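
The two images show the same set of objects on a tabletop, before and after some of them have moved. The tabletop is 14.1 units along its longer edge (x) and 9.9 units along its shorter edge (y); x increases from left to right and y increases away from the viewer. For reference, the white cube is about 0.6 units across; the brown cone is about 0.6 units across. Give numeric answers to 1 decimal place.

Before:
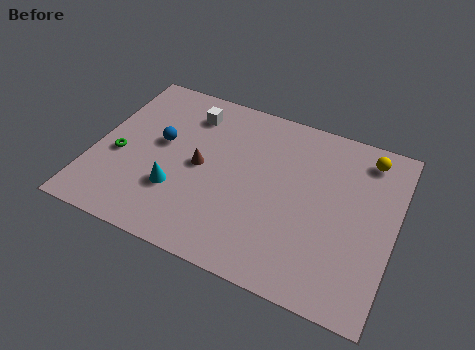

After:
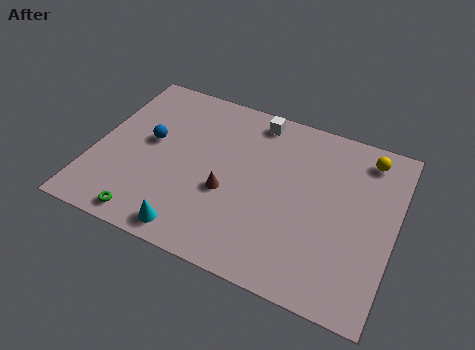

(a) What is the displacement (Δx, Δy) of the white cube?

(3.1, 0.8)

The white cube was at about (4.1, 7.9) and moved to about (7.2, 8.7).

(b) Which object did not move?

the yellow sphere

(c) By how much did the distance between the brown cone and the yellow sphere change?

-0.7

Before: roughly 8.3 units apart; after: 7.6. That's 0.7 units closer together.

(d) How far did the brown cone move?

1.7

The brown cone moved from about (5.0, 4.9) to (6.4, 3.9), a distance of √(1.4² + 1.0²) ≈ 1.7.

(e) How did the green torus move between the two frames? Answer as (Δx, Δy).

(1.8, -3.1)

The green torus started near (1.2, 4.1) and ended near (3.0, 1.0).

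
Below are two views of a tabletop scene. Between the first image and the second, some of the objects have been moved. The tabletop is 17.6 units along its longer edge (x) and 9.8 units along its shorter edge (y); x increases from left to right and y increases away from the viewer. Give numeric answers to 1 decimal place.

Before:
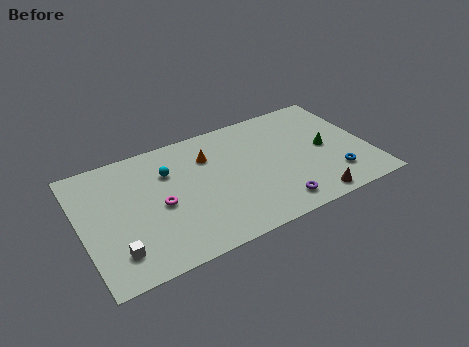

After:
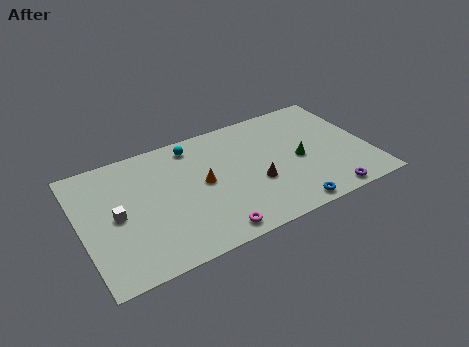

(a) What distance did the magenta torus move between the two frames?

4.3

The magenta torus moved from about (4.7, 4.5) to (7.4, 1.1), a distance of √(2.7² + 3.4²) ≈ 4.3.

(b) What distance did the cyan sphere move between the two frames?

2.3

From (5.5, 6.9) to (7.2, 8.4), the cyan sphere covered √(1.7² + 1.5²) ≈ 2.3 units.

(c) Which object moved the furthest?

the magenta torus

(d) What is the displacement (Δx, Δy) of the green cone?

(-1.7, -0.3)

From the two frames, the green cone sits at roughly (15.0, 4.8) before and (13.3, 4.5) after.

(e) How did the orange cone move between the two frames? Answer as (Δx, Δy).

(-0.6, -2.0)

From the two frames, the orange cone sits at roughly (8.0, 7.1) before and (7.4, 5.1) after.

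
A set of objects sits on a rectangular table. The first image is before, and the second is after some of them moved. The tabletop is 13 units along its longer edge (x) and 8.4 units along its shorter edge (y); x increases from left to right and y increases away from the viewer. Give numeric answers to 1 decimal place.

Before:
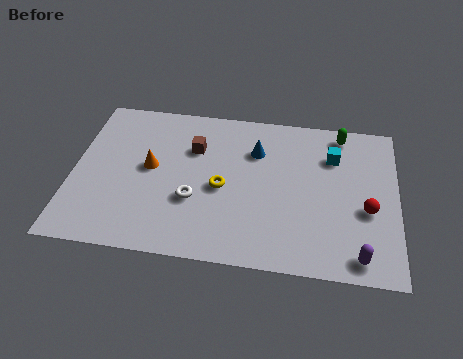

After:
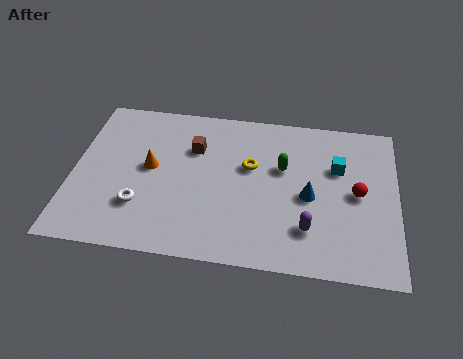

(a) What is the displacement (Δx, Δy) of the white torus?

(-2.1, -0.6)

From the two frames, the white torus sits at roughly (4.9, 3.0) before and (2.8, 2.4) after.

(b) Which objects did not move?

the orange cone and the brown cube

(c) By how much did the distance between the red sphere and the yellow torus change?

-1.4

The distance was about 5.8 in the first image and 4.4 in the second, so they moved 1.4 units closer together.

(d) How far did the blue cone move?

3.1

The blue cone moved from about (7.3, 6.0) to (9.5, 3.8), a distance of √(2.2² + 2.2²) ≈ 3.1.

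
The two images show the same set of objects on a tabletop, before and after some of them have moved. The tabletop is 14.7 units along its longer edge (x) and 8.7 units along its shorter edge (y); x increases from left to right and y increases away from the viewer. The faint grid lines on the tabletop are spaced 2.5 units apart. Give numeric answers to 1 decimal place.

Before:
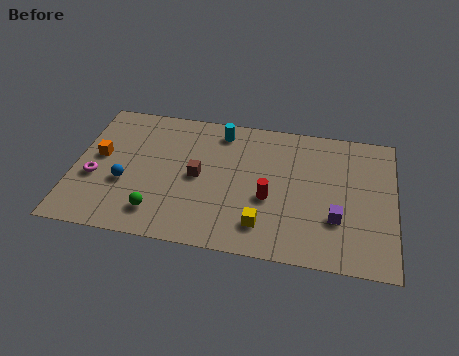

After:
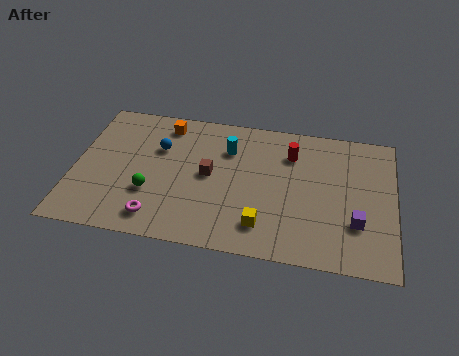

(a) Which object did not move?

the yellow cube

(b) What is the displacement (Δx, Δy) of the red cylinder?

(0.9, 3.0)

The red cylinder was at about (9.0, 3.5) and moved to about (9.9, 6.5).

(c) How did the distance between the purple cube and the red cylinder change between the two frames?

+1.7

They were about 3.2 units apart before and 4.9 after — 1.7 units further apart.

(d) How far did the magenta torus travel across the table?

3.6

From (1.0, 3.4) to (4.0, 1.4), the magenta torus covered √(3.0² + 2.0²) ≈ 3.6 units.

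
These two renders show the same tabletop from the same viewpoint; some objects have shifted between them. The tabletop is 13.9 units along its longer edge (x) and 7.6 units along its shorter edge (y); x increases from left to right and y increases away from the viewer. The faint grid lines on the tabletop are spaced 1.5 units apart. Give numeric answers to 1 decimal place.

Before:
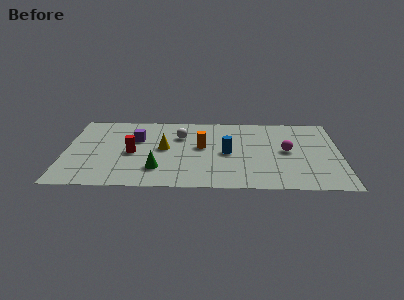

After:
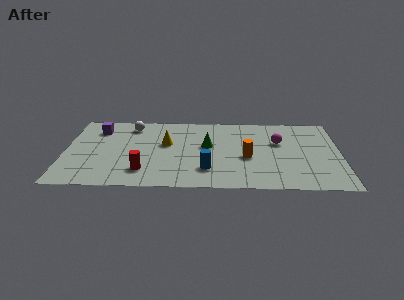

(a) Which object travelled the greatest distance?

the green cone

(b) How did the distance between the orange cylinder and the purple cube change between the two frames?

+4.7

Before: roughly 3.4 units apart; after: 8.1. That's 4.7 units further apart.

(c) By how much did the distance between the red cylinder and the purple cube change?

+3.4

The distance was about 1.4 in the first image and 4.8 in the second, so they moved 3.4 units further apart.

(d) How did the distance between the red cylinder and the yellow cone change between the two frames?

+1.3

They were about 1.7 units apart before and 3.0 after — 1.3 units further apart.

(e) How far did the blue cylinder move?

2.0

From (8.2, 3.6) to (7.2, 1.9), the blue cylinder covered √(1.0² + 1.7²) ≈ 2.0 units.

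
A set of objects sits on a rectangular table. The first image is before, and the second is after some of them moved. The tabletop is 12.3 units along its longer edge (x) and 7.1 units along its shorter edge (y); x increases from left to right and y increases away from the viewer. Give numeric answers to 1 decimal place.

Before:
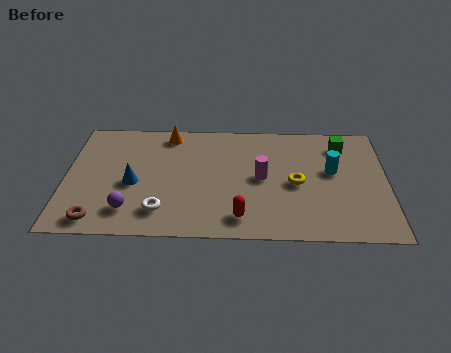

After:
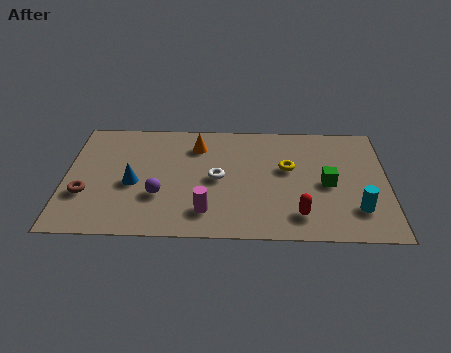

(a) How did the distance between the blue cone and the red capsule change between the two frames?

+2.0

Before: roughly 4.5 units apart; after: 6.5. That's 2.0 units further apart.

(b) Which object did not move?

the blue cone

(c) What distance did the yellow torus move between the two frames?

0.9

From (8.8, 3.3) to (8.5, 4.2), the yellow torus covered √(0.3² + 0.9²) ≈ 0.9 units.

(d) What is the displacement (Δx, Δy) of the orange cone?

(1.1, -0.7)

The orange cone was at about (3.9, 6.2) and moved to about (5.0, 5.5).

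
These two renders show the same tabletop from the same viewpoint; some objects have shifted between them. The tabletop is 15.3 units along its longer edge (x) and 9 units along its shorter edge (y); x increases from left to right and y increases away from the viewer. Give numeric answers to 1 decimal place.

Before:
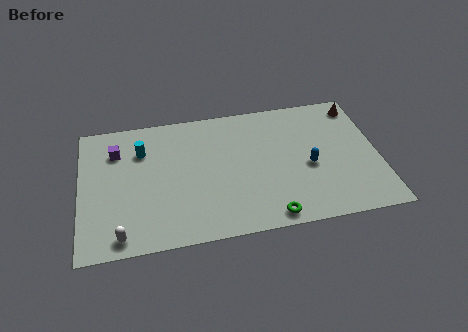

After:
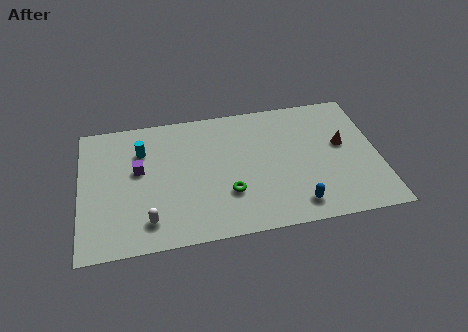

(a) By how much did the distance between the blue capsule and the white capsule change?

-2.6

Before: roughly 10.1 units apart; after: 7.5. That's 2.6 units closer together.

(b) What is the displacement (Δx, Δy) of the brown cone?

(-1.0, -2.6)

From the two frames, the brown cone sits at roughly (14.5, 7.7) before and (13.5, 5.1) after.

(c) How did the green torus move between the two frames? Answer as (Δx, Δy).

(-2.0, 1.9)

The green torus was at about (9.5, 0.9) and moved to about (7.5, 2.8).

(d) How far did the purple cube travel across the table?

1.9

The purple cube moved from about (1.9, 6.7) to (3.0, 5.2), a distance of √(1.1² + 1.5²) ≈ 1.9.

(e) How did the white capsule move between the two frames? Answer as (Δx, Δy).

(1.4, 0.7)

From the two frames, the white capsule sits at roughly (2.0, 1.0) before and (3.4, 1.7) after.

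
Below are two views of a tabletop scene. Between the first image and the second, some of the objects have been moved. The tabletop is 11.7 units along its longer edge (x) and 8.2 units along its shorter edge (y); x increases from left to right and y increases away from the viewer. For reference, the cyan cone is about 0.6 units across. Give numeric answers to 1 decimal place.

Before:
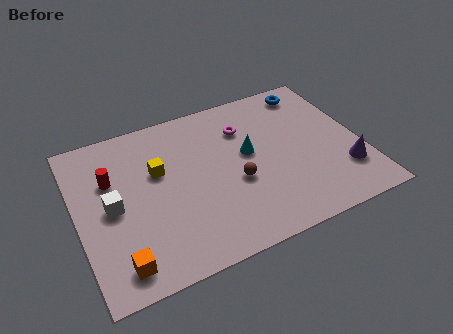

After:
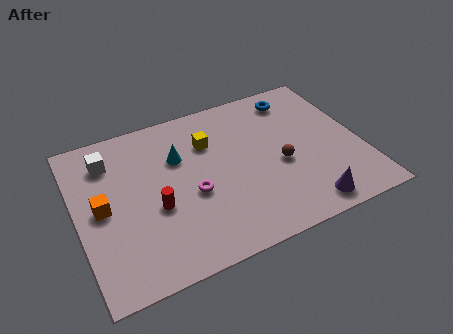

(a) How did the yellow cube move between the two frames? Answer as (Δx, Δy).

(2.2, 0.7)

The yellow cube was at about (3.4, 5.1) and moved to about (5.6, 5.8).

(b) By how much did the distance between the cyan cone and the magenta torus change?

+0.7

Before: roughly 1.4 units apart; after: 2.1. That's 0.7 units further apart.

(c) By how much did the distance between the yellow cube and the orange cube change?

+0.5

Before: roughly 4.4 units apart; after: 4.9. That's 0.5 units further apart.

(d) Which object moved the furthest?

the magenta torus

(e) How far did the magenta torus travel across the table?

3.6

The magenta torus was near (7.1, 6.0) before and (4.6, 3.4) after, so it travelled √(2.5² + 2.6²) ≈ 3.6 units.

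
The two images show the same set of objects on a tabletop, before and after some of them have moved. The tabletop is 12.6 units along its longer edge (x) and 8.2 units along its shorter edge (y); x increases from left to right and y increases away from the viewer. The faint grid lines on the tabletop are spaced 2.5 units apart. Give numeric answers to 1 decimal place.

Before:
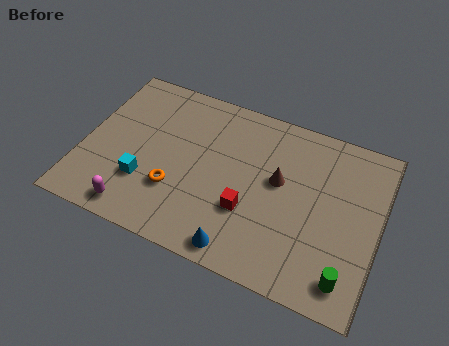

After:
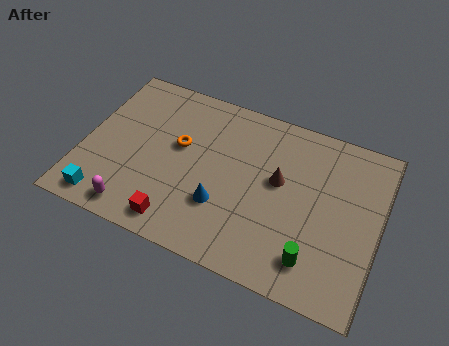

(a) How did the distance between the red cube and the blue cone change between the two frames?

+0.4

Before: roughly 1.9 units apart; after: 2.3. That's 0.4 units further apart.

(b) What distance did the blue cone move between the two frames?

2.0

The blue cone moved from about (7.1, 0.9) to (6.1, 2.6), a distance of √(1.0² + 1.7²) ≈ 2.0.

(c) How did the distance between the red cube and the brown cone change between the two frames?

+3.1

The distance was about 2.2 in the first image and 5.3 in the second, so they moved 3.1 units further apart.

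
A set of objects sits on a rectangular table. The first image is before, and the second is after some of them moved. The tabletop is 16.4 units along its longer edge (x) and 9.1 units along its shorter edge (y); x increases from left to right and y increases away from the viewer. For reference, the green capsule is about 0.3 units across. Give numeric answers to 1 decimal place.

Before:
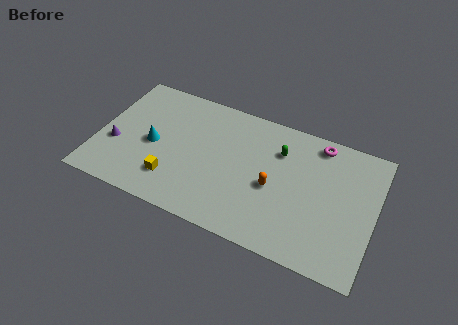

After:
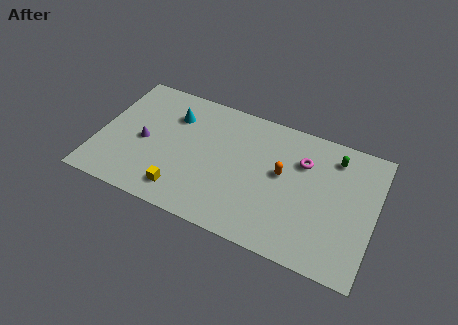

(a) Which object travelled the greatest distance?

the green capsule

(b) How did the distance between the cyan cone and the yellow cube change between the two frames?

+2.8

They were about 2.4 units apart before and 5.2 after — 2.8 units further apart.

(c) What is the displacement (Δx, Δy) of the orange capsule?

(0.4, 1.1)

The orange capsule was at about (10.5, 4.0) and moved to about (10.9, 5.1).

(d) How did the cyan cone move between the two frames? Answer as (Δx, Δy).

(0.9, 2.5)

The cyan cone was at about (3.3, 4.2) and moved to about (4.2, 6.7).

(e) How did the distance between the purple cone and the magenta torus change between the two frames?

-3.0

The distance was about 12.6 in the first image and 9.6 in the second, so they moved 3.0 units closer together.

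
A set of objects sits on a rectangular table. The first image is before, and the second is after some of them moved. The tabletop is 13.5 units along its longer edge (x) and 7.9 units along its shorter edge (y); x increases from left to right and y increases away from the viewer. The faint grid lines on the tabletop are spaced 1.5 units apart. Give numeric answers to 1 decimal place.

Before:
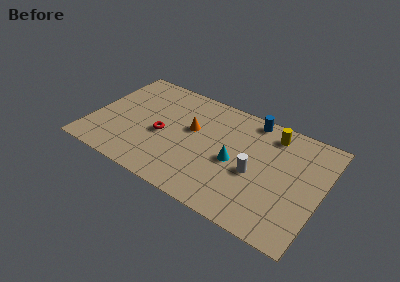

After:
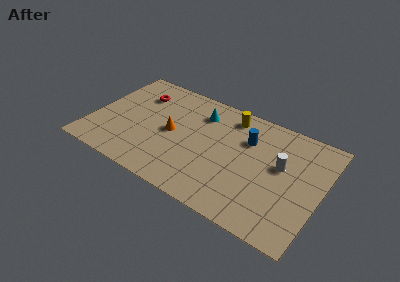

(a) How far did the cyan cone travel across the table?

3.5

The cyan cone moved from about (8.5, 3.6) to (6.1, 6.1), a distance of √(2.4² + 2.5²) ≈ 3.5.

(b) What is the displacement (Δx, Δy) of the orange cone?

(-1.1, -0.8)

The orange cone was at about (5.8, 4.7) and moved to about (4.7, 3.9).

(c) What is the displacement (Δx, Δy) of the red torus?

(-1.8, 2.4)

The red torus was at about (4.2, 3.5) and moved to about (2.4, 5.9).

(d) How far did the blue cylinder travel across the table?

1.6

From (9.0, 7.1) to (9.0, 5.5), the blue cylinder covered √(0.0² + 1.6²) ≈ 1.6 units.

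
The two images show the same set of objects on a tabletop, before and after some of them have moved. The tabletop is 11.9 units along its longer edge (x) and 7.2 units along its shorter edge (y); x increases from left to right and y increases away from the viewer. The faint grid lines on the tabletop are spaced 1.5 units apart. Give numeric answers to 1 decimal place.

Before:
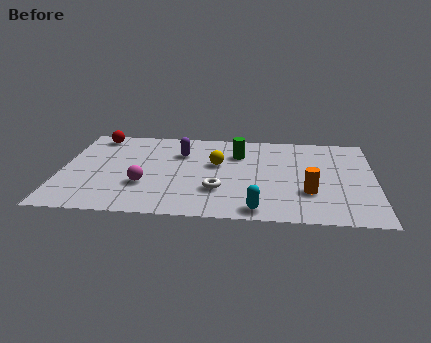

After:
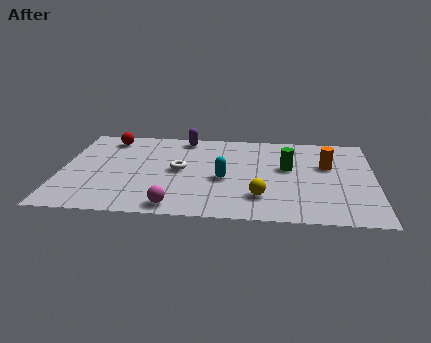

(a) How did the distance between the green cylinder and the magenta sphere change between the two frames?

+0.9

The distance was about 4.5 in the first image and 5.4 in the second, so they moved 0.9 units further apart.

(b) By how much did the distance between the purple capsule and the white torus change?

-0.6

Before: roughly 3.3 units apart; after: 2.7. That's 0.6 units closer together.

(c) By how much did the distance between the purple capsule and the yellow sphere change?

+3.9

They were about 1.6 units apart before and 5.5 after — 3.9 units further apart.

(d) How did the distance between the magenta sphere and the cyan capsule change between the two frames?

-1.7

They were about 4.6 units apart before and 2.9 after — 1.7 units closer together.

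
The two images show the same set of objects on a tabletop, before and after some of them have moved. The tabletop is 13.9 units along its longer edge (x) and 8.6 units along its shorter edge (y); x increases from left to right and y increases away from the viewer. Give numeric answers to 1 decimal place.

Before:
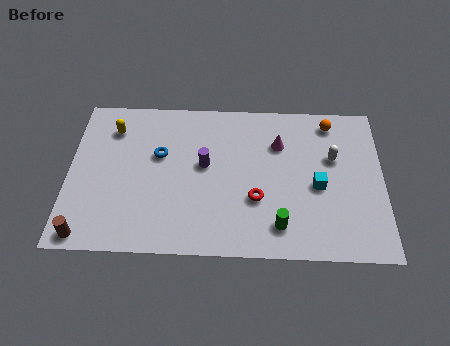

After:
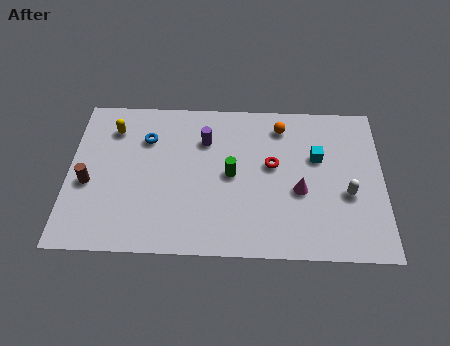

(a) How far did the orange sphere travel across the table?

2.2

From (11.6, 7.4) to (9.4, 7.1), the orange sphere covered √(2.2² + 0.3²) ≈ 2.2 units.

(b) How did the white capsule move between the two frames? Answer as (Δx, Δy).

(0.6, -2.0)

The white capsule started near (11.7, 5.4) and ended near (12.3, 3.4).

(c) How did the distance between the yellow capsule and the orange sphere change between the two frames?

-2.2

Before: roughly 9.7 units apart; after: 7.5. That's 2.2 units closer together.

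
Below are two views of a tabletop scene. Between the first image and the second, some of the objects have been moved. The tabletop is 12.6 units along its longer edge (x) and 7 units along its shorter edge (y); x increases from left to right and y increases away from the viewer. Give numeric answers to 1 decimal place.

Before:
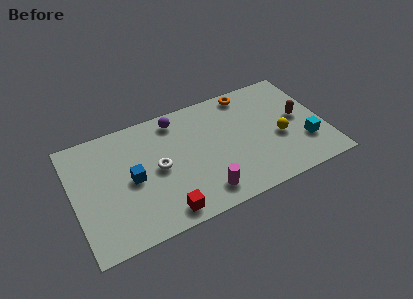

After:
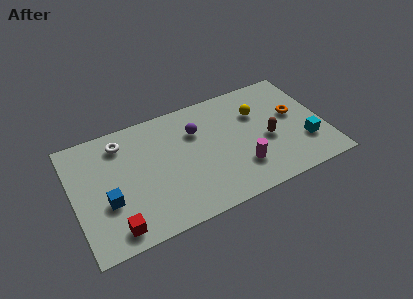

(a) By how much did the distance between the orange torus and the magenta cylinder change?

-2.1

The distance was about 5.8 in the first image and 3.7 in the second, so they moved 2.1 units closer together.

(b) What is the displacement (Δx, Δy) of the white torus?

(-1.6, 2.2)

The white torus started near (4.2, 3.5) and ended near (2.6, 5.7).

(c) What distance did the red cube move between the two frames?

2.4

The red cube moved from about (4.2, 0.9) to (1.8, 1.0), a distance of √(2.4² + 0.1²) ≈ 2.4.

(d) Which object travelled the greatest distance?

the orange torus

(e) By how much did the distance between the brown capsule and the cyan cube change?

+0.4

They were about 1.6 units apart before and 2.0 after — 0.4 units further apart.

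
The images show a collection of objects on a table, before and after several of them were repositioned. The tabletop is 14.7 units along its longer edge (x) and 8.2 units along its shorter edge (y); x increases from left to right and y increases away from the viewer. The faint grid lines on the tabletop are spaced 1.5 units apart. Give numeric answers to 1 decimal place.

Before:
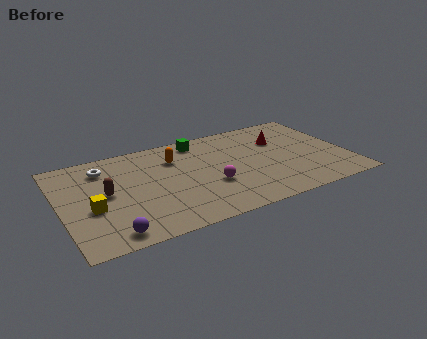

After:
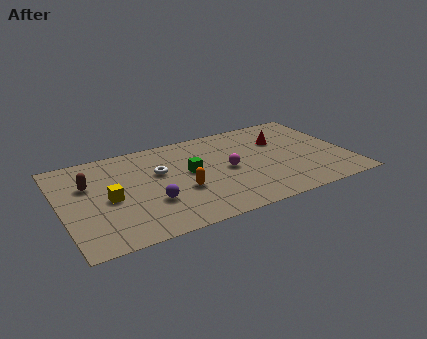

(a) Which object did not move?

the red cone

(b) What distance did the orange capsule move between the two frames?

2.9

The orange capsule moved from about (6.0, 6.0) to (6.0, 3.1), a distance of √(0.0² + 2.9²) ≈ 2.9.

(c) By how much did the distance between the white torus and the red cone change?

-2.7

Before: roughly 9.1 units apart; after: 6.4. That's 2.7 units closer together.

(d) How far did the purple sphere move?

2.8

The purple sphere moved from about (2.2, 1.0) to (4.4, 2.7), a distance of √(2.2² + 1.7²) ≈ 2.8.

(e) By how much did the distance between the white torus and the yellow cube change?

-0.3

Before: roughly 3.3 units apart; after: 3.0. That's 0.3 units closer together.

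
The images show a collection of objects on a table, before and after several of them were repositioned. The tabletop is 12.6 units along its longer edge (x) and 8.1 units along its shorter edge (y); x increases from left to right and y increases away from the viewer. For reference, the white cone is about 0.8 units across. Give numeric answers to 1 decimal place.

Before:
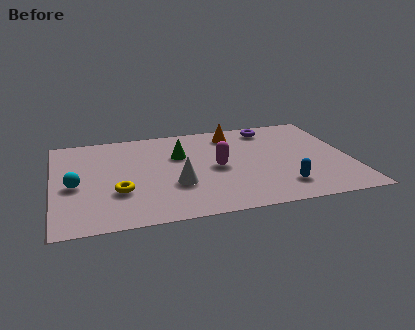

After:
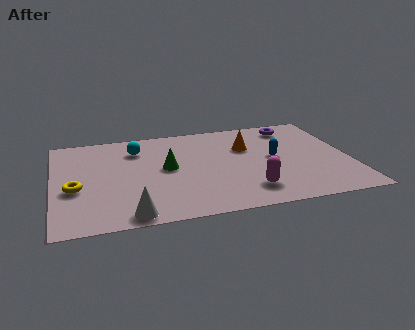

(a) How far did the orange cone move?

1.4

The orange cone moved from about (7.8, 6.7) to (8.3, 5.4), a distance of √(0.5² + 1.3²) ≈ 1.4.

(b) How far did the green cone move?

1.2

The green cone was near (5.4, 5.3) before and (4.8, 4.3) after, so it travelled √(0.6² + 1.0²) ≈ 1.2 units.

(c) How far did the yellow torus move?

1.9

From (2.7, 2.7) to (0.9, 3.3), the yellow torus covered √(1.8² + 0.6²) ≈ 1.9 units.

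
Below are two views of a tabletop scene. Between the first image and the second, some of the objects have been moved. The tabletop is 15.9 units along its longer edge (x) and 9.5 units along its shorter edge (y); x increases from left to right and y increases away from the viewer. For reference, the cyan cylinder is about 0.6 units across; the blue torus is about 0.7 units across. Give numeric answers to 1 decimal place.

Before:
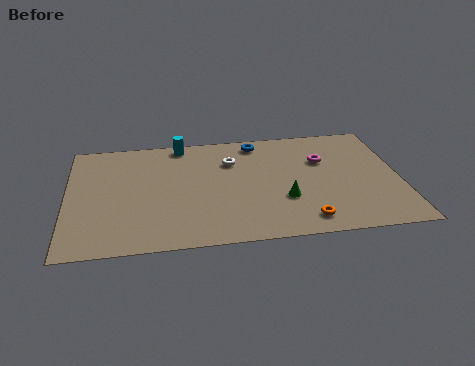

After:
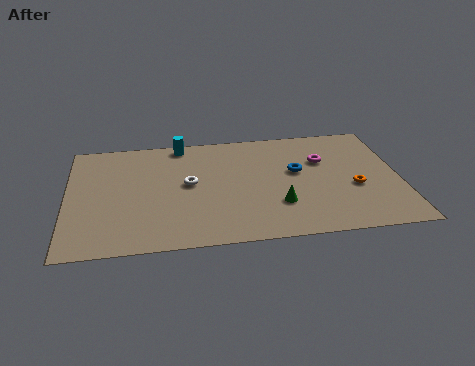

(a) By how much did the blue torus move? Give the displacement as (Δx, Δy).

(1.8, -2.8)

The blue torus was at about (9.2, 8.3) and moved to about (11.0, 5.5).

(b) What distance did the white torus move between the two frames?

2.7

The white torus was near (7.9, 6.8) before and (5.8, 5.1) after, so it travelled √(2.1² + 1.7²) ≈ 2.7 units.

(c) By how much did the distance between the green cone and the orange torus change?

+1.8

They were about 2.0 units apart before and 3.8 after — 1.8 units further apart.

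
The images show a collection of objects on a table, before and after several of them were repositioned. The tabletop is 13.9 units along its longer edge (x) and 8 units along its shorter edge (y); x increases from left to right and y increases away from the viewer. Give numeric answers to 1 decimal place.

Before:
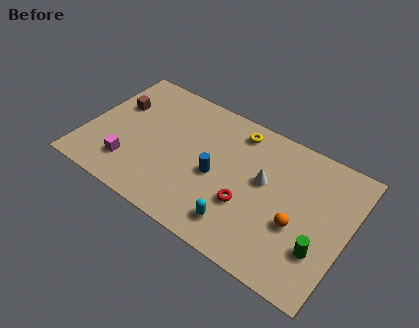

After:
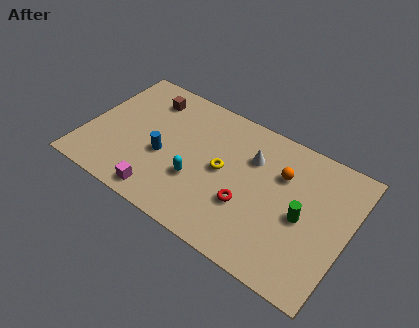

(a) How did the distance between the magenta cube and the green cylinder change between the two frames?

-2.5

Before: roughly 10.1 units apart; after: 7.6. That's 2.5 units closer together.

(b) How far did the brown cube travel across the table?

1.9

The brown cube was near (1.3, 5.2) before and (2.8, 6.4) after, so it travelled √(1.5² + 1.2²) ≈ 1.9 units.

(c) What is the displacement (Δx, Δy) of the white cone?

(-0.8, 1.0)

The white cone started near (9.4, 4.6) and ended near (8.6, 5.6).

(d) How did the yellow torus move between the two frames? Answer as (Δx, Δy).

(-0.3, -2.7)

From the two frames, the yellow torus sits at roughly (7.6, 6.8) before and (7.3, 4.1) after.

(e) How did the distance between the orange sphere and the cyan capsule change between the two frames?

+1.7

They were about 3.2 units apart before and 4.9 after — 1.7 units further apart.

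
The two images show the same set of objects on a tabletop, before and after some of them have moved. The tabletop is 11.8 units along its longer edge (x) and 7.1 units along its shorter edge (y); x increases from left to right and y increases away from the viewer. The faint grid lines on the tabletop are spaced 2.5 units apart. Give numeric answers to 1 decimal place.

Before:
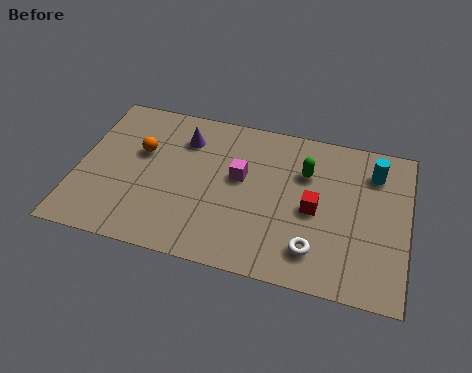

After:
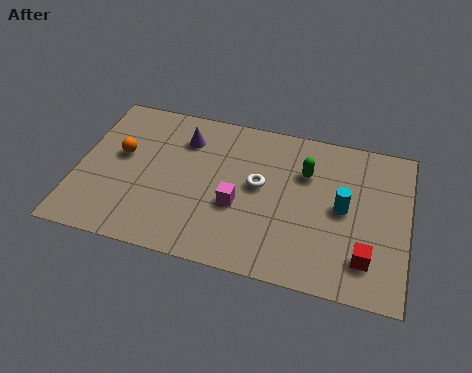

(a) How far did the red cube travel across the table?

2.5

The red cube moved from about (8.5, 3.3) to (10.4, 1.6), a distance of √(1.9² + 1.7²) ≈ 2.5.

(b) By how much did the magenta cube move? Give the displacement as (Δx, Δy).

(0.0, -1.3)

The magenta cube started near (5.8, 4.1) and ended near (5.8, 2.8).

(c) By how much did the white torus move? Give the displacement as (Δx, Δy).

(-2.1, 2.4)

The white torus was at about (8.6, 1.5) and moved to about (6.5, 3.9).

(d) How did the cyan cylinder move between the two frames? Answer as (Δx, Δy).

(-1.0, -1.9)

The cyan cylinder started near (10.5, 5.5) and ended near (9.5, 3.6).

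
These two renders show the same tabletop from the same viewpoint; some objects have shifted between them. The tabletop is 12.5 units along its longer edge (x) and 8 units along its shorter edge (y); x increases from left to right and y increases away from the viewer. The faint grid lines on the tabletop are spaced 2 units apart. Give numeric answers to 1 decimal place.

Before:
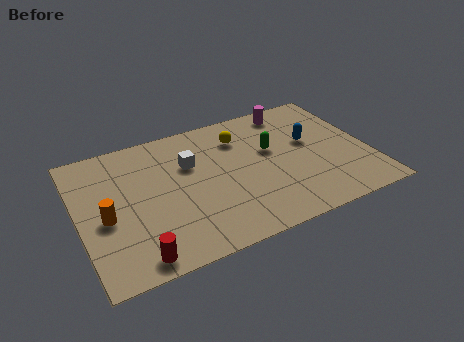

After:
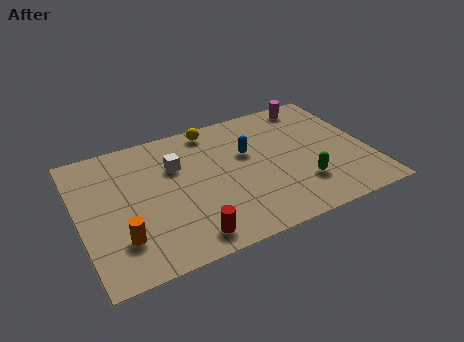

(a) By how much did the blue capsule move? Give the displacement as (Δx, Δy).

(-2.7, 0.3)

The blue capsule started near (10.1, 4.7) and ended near (7.4, 5.0).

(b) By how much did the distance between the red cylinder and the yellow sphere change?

-1.0

They were about 7.3 units apart before and 6.3 after — 1.0 units closer together.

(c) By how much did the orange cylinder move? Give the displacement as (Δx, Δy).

(0.5, -1.4)

The orange cylinder started near (1.1, 3.5) and ended near (1.6, 2.1).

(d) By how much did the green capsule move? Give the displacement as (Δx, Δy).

(1.0, -2.6)

The green capsule started near (8.4, 4.8) and ended near (9.4, 2.2).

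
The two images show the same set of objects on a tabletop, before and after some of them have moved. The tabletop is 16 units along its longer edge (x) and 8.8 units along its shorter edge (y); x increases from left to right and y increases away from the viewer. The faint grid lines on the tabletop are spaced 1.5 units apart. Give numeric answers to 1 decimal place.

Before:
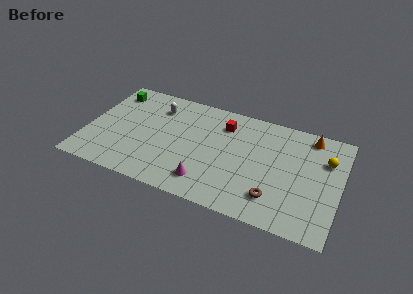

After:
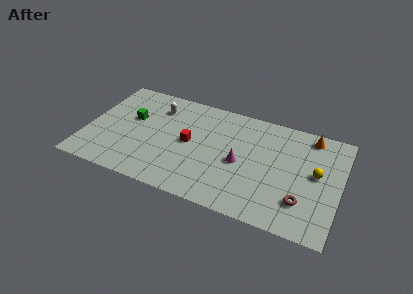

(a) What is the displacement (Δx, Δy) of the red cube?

(-2.0, -2.3)

The red cube started near (8.5, 6.8) and ended near (6.5, 4.5).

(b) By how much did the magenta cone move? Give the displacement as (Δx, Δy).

(1.9, 2.3)

The magenta cone started near (7.9, 1.7) and ended near (9.8, 4.0).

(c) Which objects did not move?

the white capsule and the orange cone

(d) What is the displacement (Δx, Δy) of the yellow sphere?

(-0.5, -1.3)

The yellow sphere was at about (15.0, 6.1) and moved to about (14.5, 4.8).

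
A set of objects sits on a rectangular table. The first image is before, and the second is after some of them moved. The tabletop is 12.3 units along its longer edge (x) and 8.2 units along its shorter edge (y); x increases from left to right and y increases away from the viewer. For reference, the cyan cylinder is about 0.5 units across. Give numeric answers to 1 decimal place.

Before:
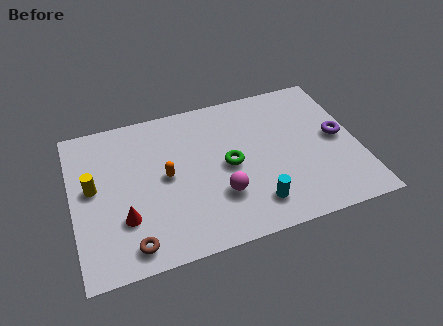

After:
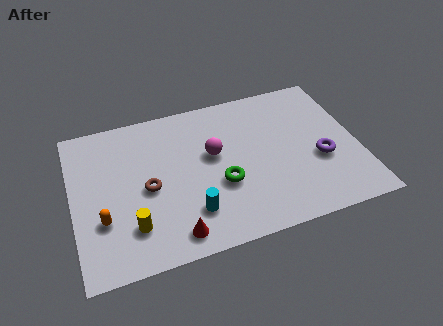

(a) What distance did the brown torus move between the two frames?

2.8

The brown torus was near (2.3, 1.1) before and (3.2, 3.8) after, so it travelled √(0.9² + 2.7²) ≈ 2.8 units.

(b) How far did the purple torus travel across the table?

1.3

The purple torus moved from about (11.5, 4.2) to (10.6, 3.2), a distance of √(0.9² + 1.0²) ≈ 1.3.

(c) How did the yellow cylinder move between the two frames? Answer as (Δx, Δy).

(1.5, -2.5)

The yellow cylinder was at about (0.9, 4.5) and moved to about (2.4, 2.0).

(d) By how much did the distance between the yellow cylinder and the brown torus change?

-1.7

The distance was about 3.7 in the first image and 2.0 in the second, so they moved 1.7 units closer together.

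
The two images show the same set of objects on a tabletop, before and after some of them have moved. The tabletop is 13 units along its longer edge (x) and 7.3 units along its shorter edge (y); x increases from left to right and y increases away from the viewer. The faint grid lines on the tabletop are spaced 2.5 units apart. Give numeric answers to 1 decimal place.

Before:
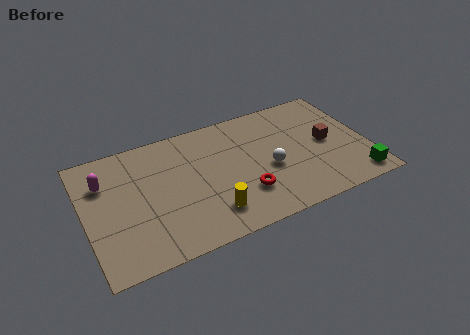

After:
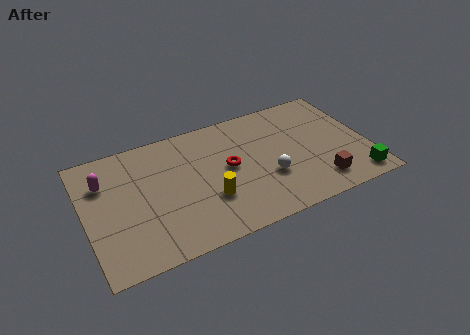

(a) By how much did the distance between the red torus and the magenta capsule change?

-1.1

They were about 6.8 units apart before and 5.7 after — 1.1 units closer together.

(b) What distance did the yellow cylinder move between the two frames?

0.8

The yellow cylinder was near (5.5, 1.6) before and (5.5, 2.4) after, so it travelled √(0.0² + 0.8²) ≈ 0.8 units.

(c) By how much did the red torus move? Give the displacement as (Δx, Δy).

(-0.5, 1.8)

The red torus was at about (7.1, 2.1) and moved to about (6.6, 3.9).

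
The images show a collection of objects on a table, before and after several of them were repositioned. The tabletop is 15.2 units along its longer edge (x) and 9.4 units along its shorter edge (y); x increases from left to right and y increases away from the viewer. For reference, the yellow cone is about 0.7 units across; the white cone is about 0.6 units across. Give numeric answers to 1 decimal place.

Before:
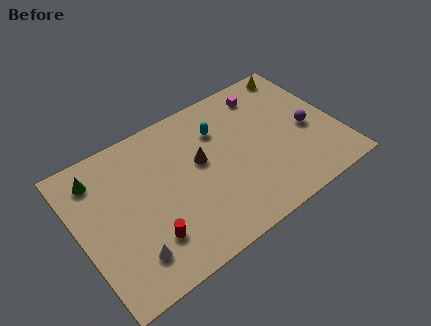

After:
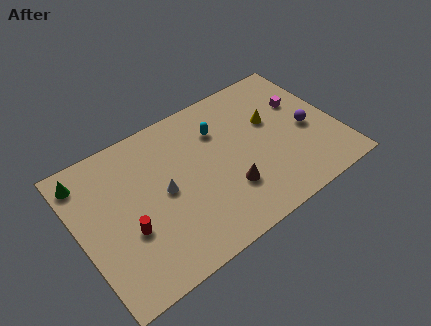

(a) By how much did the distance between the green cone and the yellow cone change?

-1.3

Before: roughly 12.3 units apart; after: 11.0. That's 1.3 units closer together.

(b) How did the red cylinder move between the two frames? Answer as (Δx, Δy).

(-1.0, 1.1)

The red cylinder was at about (3.6, 2.4) and moved to about (2.6, 3.5).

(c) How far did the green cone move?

0.8

From (1.5, 7.6) to (0.8, 7.9), the green cone covered √(0.7² + 0.3²) ≈ 0.8 units.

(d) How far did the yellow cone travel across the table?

3.4

The yellow cone was near (13.8, 8.4) before and (11.6, 5.8) after, so it travelled √(2.2² + 2.6²) ≈ 3.4 units.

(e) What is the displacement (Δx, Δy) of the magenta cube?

(1.9, -1.7)

From the two frames, the magenta cube sits at roughly (11.6, 7.8) before and (13.5, 6.1) after.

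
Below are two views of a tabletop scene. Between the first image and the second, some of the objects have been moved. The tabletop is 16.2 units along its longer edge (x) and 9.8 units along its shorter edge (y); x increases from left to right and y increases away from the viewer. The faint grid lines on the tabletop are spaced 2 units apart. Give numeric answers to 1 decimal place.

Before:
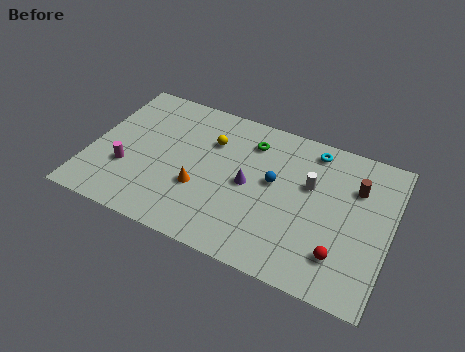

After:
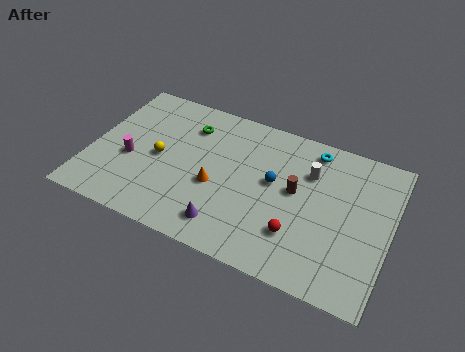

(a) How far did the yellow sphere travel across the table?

3.4

The yellow sphere was near (6.3, 6.9) before and (3.7, 4.7) after, so it travelled √(2.6² + 2.2²) ≈ 3.4 units.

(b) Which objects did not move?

the blue sphere and the cyan torus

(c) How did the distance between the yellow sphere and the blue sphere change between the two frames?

+2.4

Before: roughly 3.9 units apart; after: 6.3. That's 2.4 units further apart.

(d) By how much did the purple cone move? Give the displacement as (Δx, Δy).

(-0.8, -3.1)

From the two frames, the purple cone sits at roughly (8.6, 4.8) before and (7.8, 1.7) after.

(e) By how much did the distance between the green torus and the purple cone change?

+3.5

The distance was about 2.9 in the first image and 6.4 in the second, so they moved 3.5 units further apart.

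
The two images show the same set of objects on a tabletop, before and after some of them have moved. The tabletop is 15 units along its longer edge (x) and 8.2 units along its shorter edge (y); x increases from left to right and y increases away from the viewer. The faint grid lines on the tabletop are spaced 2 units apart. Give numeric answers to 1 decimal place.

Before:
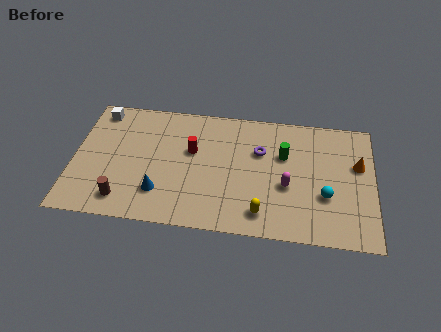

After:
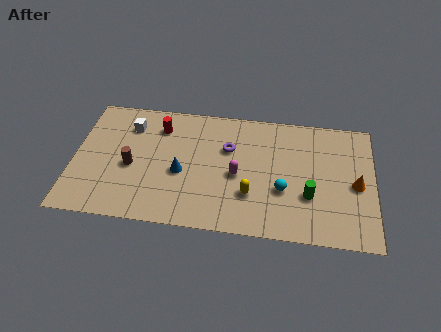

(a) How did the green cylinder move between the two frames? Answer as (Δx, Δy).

(1.3, -2.5)

The green cylinder was at about (10.5, 5.3) and moved to about (11.8, 2.8).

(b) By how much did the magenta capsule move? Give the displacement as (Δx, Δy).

(-2.5, 0.4)

The magenta capsule started near (10.7, 3.3) and ended near (8.2, 3.7).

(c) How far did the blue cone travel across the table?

1.7

From (4.4, 2.1) to (5.4, 3.5), the blue cone covered √(1.0² + 1.4²) ≈ 1.7 units.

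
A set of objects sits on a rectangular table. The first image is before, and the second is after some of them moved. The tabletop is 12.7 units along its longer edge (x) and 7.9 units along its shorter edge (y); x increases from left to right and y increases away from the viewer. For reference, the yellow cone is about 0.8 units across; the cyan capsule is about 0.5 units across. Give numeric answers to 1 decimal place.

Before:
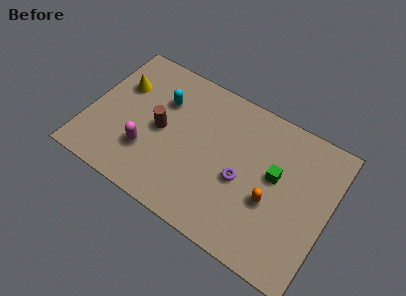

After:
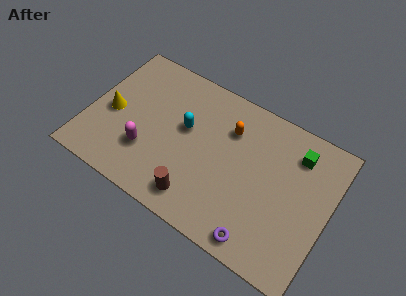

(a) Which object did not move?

the magenta capsule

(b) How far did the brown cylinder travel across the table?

3.5

The brown cylinder was near (3.8, 3.9) before and (6.2, 1.3) after, so it travelled √(2.4² + 2.6²) ≈ 3.5 units.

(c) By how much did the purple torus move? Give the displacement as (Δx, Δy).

(1.4, -2.5)

The purple torus was at about (8.2, 3.4) and moved to about (9.6, 0.9).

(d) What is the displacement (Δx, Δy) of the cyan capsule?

(1.4, -0.9)

From the two frames, the cyan capsule sits at roughly (3.6, 5.5) before and (5.0, 4.6) after.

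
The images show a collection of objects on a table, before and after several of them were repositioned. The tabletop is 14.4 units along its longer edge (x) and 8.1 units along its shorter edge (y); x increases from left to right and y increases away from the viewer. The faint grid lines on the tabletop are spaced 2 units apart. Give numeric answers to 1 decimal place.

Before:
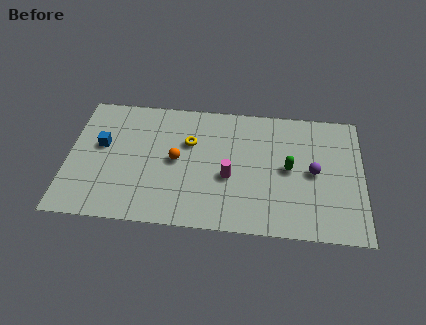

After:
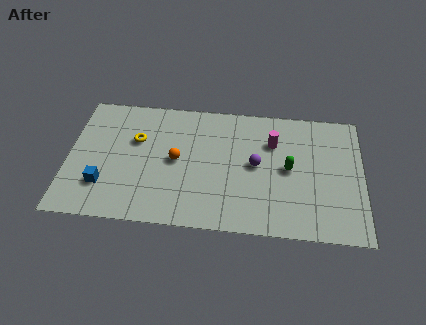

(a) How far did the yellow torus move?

2.6

The yellow torus moved from about (5.9, 5.3) to (3.3, 5.2), a distance of √(2.6² + 0.1²) ≈ 2.6.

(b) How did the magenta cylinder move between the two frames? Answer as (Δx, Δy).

(2.1, 2.4)

From the two frames, the magenta cylinder sits at roughly (7.9, 3.3) before and (10.0, 5.7) after.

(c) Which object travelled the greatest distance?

the magenta cylinder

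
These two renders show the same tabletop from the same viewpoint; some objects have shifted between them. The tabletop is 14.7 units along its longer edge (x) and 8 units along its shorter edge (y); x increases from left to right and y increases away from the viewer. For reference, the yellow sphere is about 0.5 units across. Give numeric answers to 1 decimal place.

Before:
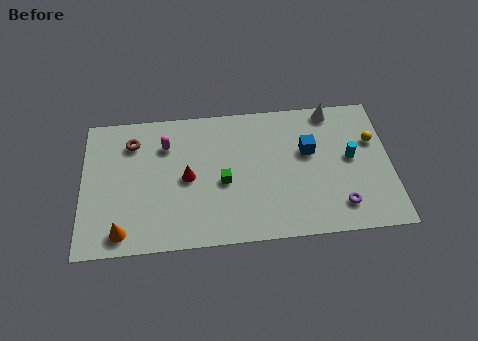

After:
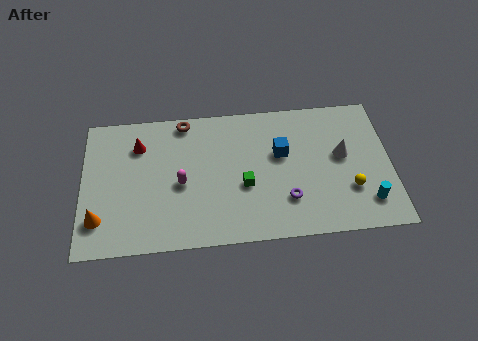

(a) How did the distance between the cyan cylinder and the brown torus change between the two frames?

-0.4

The distance was about 10.6 in the first image and 10.2 in the second, so they moved 0.4 units closer together.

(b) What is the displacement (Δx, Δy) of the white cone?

(0.4, -2.7)

From the two frames, the white cone sits at roughly (12.0, 7.2) before and (12.4, 4.5) after.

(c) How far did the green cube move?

1.0

The green cube moved from about (6.7, 3.5) to (7.7, 3.2), a distance of √(1.0² + 0.3²) ≈ 1.0.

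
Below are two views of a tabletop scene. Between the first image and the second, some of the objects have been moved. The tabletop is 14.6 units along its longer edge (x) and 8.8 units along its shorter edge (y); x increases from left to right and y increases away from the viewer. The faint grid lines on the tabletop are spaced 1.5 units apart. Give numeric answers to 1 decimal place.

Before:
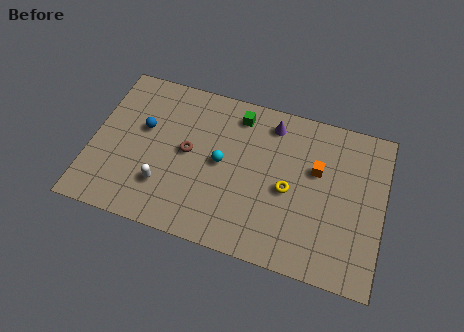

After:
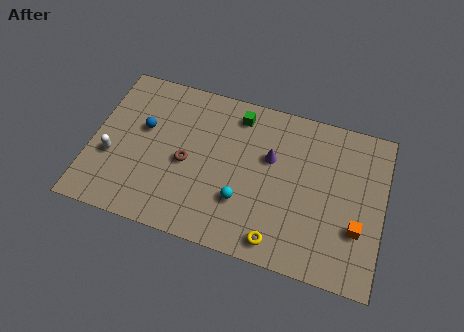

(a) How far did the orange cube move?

3.4

From (11.2, 5.5) to (13.4, 2.9), the orange cube covered √(2.2² + 2.6²) ≈ 3.4 units.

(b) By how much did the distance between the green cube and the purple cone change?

+0.9

They were about 1.7 units apart before and 2.6 after — 0.9 units further apart.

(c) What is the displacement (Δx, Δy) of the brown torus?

(0.0, -0.6)

From the two frames, the brown torus sits at roughly (4.8, 4.6) before and (4.8, 4.0) after.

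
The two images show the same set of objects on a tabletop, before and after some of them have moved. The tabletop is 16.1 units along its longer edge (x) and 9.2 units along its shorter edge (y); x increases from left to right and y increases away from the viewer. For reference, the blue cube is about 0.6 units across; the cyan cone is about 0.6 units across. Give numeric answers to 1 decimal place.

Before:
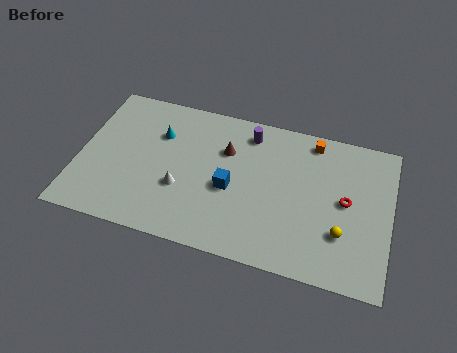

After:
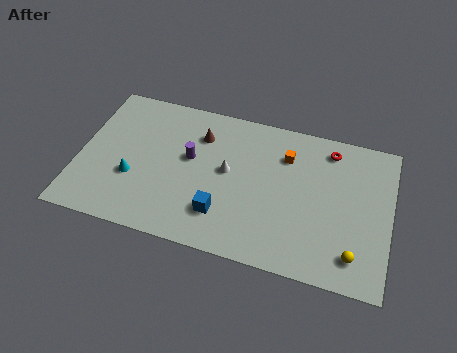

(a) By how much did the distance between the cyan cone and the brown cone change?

+1.3

The distance was about 3.5 in the first image and 4.8 in the second, so they moved 1.3 units further apart.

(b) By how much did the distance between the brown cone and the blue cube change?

+2.5

Before: roughly 2.3 units apart; after: 4.8. That's 2.5 units further apart.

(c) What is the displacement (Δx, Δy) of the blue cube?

(-0.3, -1.7)

The blue cube started near (7.9, 4.0) and ended near (7.6, 2.3).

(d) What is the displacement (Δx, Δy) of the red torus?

(-1.0, 3.0)

The red torus started near (13.8, 4.8) and ended near (12.8, 7.8).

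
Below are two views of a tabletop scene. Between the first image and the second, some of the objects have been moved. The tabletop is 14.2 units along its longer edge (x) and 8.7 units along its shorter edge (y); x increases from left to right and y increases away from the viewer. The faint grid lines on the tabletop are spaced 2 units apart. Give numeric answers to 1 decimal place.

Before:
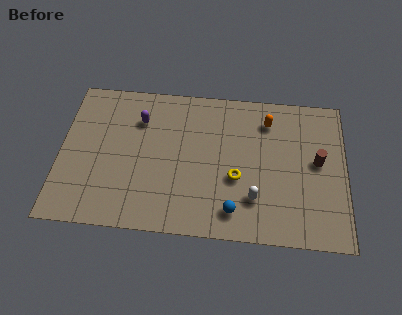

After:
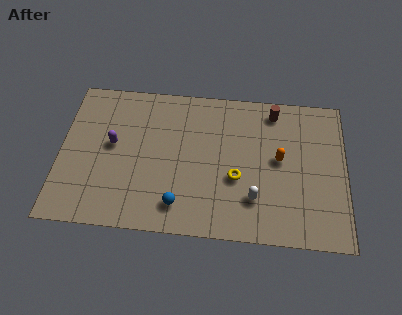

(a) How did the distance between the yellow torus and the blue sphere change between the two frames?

+1.4

They were about 1.9 units apart before and 3.3 after — 1.4 units further apart.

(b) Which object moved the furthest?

the brown cylinder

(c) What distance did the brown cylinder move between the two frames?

3.6

From (12.8, 4.7) to (10.6, 7.5), the brown cylinder covered √(2.2² + 2.8²) ≈ 3.6 units.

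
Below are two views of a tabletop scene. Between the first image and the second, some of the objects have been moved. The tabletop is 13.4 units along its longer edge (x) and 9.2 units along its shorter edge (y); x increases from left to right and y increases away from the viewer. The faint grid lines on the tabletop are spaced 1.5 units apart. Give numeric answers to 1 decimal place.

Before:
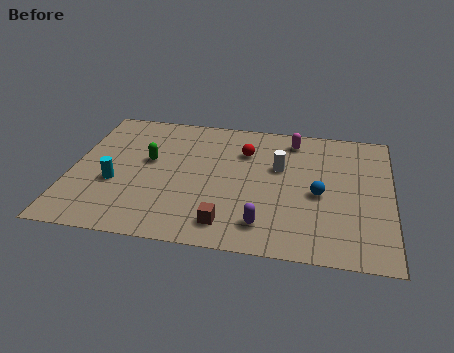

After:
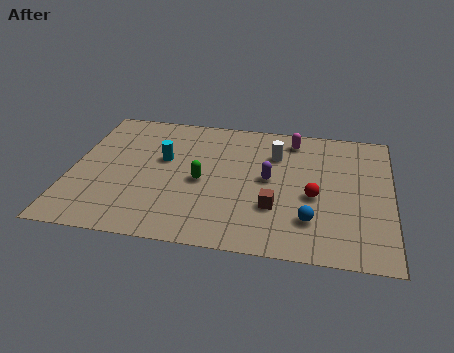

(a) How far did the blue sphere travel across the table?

1.8

The blue sphere was near (10.4, 4.1) before and (10.1, 2.3) after, so it travelled √(0.3² + 1.8²) ≈ 1.8 units.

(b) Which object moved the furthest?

the red sphere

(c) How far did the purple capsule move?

3.1

The purple capsule was near (8.2, 1.7) before and (8.3, 4.8) after, so it travelled √(0.1² + 3.1²) ≈ 3.1 units.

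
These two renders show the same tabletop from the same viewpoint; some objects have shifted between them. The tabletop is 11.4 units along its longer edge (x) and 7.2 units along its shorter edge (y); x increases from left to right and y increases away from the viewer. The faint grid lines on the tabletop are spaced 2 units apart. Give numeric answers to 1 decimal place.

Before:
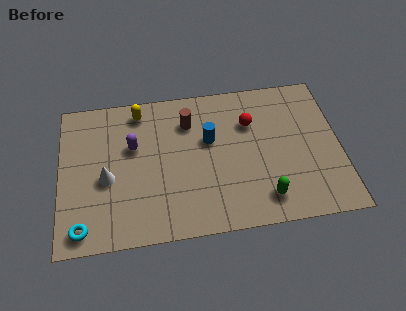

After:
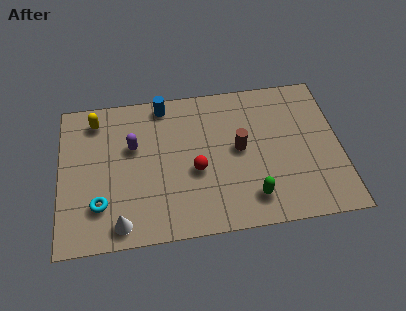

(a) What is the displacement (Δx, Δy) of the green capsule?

(-0.5, 0.1)

The green capsule started near (8.2, 1.3) and ended near (7.7, 1.4).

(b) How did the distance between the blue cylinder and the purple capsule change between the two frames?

-0.8

They were about 3.1 units apart before and 2.3 after — 0.8 units closer together.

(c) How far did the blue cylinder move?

2.7

The blue cylinder was near (6.1, 4.4) before and (4.3, 6.4) after, so it travelled √(1.8² + 2.0²) ≈ 2.7 units.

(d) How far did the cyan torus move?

1.2

The cyan torus was near (0.9, 0.9) before and (1.6, 1.9) after, so it travelled √(0.7² + 1.0²) ≈ 1.2 units.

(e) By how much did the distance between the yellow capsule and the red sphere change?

+0.3

The distance was about 4.7 in the first image and 5.0 in the second, so they moved 0.3 units further apart.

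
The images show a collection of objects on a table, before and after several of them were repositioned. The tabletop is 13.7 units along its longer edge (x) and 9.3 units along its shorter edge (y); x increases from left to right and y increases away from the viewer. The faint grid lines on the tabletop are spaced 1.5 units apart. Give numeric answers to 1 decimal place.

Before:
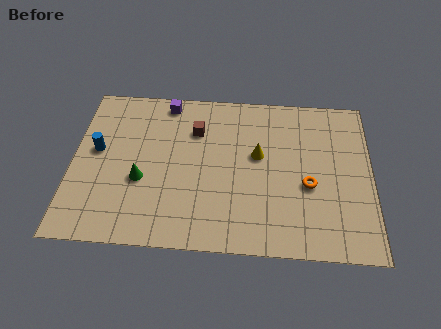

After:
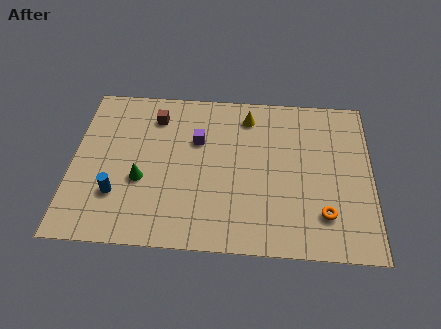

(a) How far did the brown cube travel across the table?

2.0

The brown cube was near (5.6, 6.7) before and (3.7, 7.4) after, so it travelled √(1.9² + 0.7²) ≈ 2.0 units.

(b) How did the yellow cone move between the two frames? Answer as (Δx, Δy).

(-0.5, 2.3)

From the two frames, the yellow cone sits at roughly (8.5, 5.4) before and (8.0, 7.7) after.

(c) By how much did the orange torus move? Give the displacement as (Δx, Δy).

(0.7, -1.6)

From the two frames, the orange torus sits at roughly (10.8, 3.8) before and (11.5, 2.2) after.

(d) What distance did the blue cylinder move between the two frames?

2.7

From (1.1, 5.2) to (2.1, 2.7), the blue cylinder covered √(1.0² + 2.5²) ≈ 2.7 units.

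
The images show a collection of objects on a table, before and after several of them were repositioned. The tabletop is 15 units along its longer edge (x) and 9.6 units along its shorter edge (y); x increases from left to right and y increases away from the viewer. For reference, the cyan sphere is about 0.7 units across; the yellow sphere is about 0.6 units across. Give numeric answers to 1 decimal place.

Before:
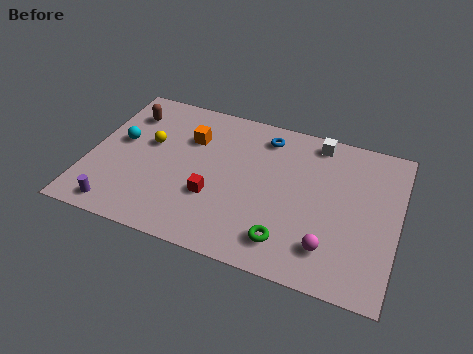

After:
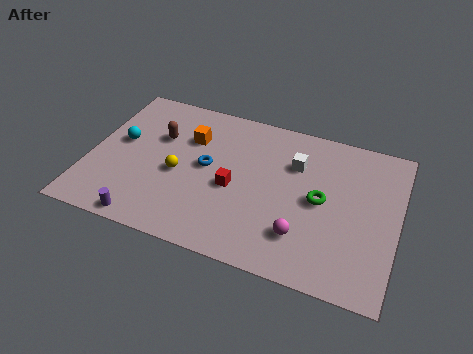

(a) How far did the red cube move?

1.3

The red cube moved from about (6.2, 3.3) to (7.1, 4.2), a distance of √(0.9² + 0.9²) ≈ 1.3.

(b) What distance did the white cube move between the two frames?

2.0

The white cube moved from about (10.8, 8.5) to (9.9, 6.7), a distance of √(0.9² + 1.8²) ≈ 2.0.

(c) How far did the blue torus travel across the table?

3.9

From (8.3, 8.0) to (5.7, 5.1), the blue torus covered √(2.6² + 2.9²) ≈ 3.9 units.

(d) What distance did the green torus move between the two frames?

3.3

The green torus was near (9.9, 1.8) before and (11.3, 4.8) after, so it travelled √(1.4² + 3.0²) ≈ 3.3 units.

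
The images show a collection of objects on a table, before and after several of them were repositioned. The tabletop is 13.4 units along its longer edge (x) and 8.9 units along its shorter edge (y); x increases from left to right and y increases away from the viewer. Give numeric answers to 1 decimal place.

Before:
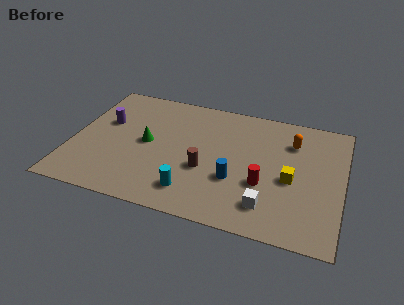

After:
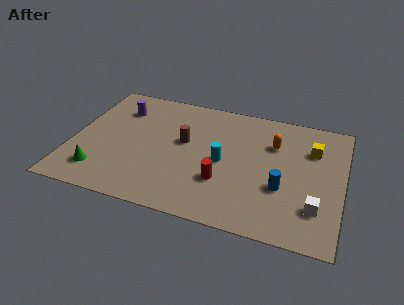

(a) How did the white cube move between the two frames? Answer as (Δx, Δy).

(2.3, 0.5)

The white cube was at about (9.9, 1.8) and moved to about (12.2, 2.3).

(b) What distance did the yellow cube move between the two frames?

2.6

The yellow cube was near (10.9, 3.9) before and (11.8, 6.3) after, so it travelled √(0.9² + 2.4²) ≈ 2.6 units.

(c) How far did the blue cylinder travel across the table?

2.3

The blue cylinder was near (8.2, 3.1) before and (10.5, 3.2) after, so it travelled √(2.3² + 0.1²) ≈ 2.3 units.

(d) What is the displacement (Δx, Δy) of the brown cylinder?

(-1.2, 1.7)

From the two frames, the brown cylinder sits at roughly (6.7, 3.4) before and (5.5, 5.1) after.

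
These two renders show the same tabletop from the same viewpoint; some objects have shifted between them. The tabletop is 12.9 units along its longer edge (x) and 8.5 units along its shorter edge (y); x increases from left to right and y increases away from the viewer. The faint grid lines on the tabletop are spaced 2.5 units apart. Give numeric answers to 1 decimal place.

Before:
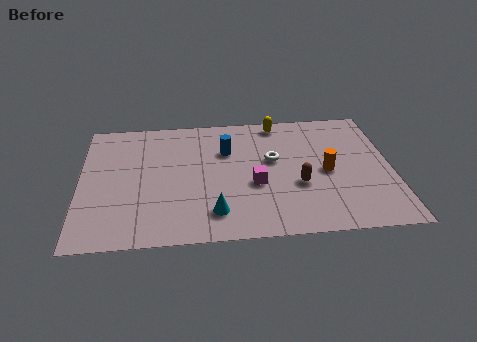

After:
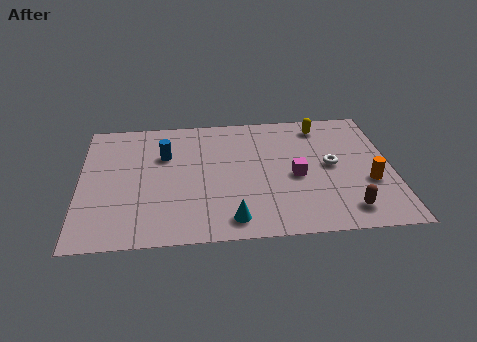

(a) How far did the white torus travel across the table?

2.5

The white torus moved from about (8.0, 5.0) to (10.4, 4.4), a distance of √(2.4² + 0.6²) ≈ 2.5.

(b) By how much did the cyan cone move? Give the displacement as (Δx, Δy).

(0.7, -0.5)

The cyan cone was at about (5.5, 1.7) and moved to about (6.2, 1.2).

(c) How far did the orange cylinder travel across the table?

1.9

The orange cylinder was near (10.2, 4.0) before and (11.9, 3.1) after, so it travelled √(1.7² + 0.9²) ≈ 1.9 units.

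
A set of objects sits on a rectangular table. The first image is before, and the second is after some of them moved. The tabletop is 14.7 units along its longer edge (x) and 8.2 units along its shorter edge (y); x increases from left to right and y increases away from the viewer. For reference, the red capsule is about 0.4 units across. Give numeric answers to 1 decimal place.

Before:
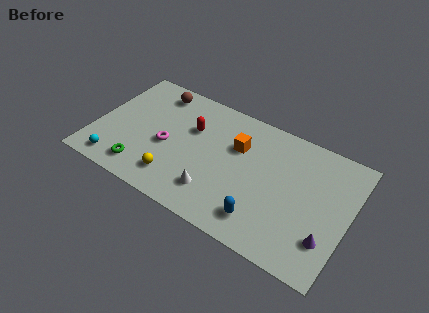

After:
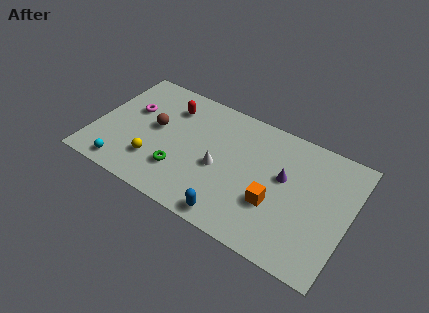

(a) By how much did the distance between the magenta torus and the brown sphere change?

-2.0

The distance was about 3.6 in the first image and 1.6 in the second, so they moved 2.0 units closer together.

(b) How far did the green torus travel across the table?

2.3

The green torus was near (3.1, 1.4) before and (5.2, 2.3) after, so it travelled √(2.1² + 0.9²) ≈ 2.3 units.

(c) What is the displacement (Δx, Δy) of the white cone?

(0.0, 1.7)

From the two frames, the white cone sits at roughly (7.3, 1.9) before and (7.3, 3.6) after.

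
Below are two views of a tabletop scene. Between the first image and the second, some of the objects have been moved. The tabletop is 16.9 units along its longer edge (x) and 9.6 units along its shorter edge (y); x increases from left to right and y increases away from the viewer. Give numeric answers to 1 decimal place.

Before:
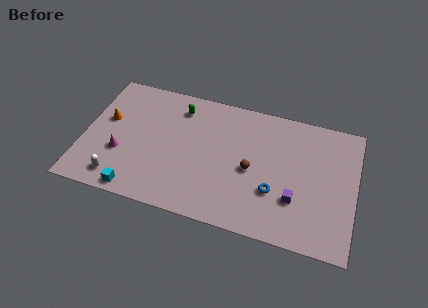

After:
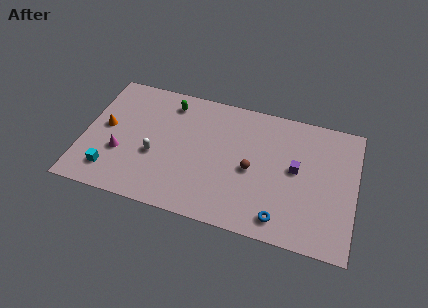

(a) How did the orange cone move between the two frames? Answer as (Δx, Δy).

(0.0, -0.6)

The orange cone was at about (1.3, 5.7) and moved to about (1.3, 5.1).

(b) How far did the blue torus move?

1.9

From (12.0, 3.2) to (12.5, 1.4), the blue torus covered √(0.5² + 1.8²) ≈ 1.9 units.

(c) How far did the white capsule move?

3.1

The white capsule moved from about (2.4, 1.5) to (4.5, 3.8), a distance of √(2.1² + 2.3²) ≈ 3.1.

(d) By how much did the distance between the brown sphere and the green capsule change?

+0.6

The distance was about 5.9 in the first image and 6.5 in the second, so they moved 0.6 units further apart.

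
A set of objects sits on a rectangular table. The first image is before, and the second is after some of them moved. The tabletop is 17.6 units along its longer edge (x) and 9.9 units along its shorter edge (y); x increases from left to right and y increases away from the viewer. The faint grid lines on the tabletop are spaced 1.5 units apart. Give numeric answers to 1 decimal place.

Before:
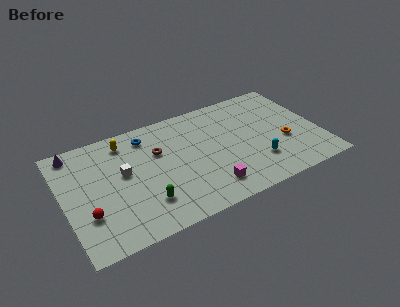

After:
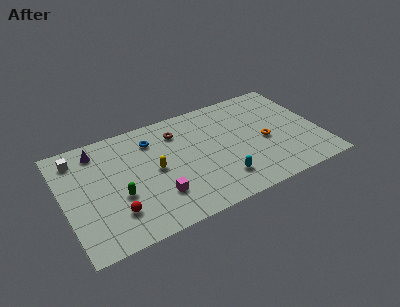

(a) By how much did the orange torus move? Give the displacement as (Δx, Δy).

(-1.3, 0.6)

The orange torus started near (15.1, 3.8) and ended near (13.8, 4.4).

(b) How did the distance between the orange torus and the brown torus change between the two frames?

-2.3

The distance was about 8.9 in the first image and 6.6 in the second, so they moved 2.3 units closer together.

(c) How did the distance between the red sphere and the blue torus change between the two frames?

-0.8

The distance was about 6.9 in the first image and 6.1 in the second, so they moved 0.8 units closer together.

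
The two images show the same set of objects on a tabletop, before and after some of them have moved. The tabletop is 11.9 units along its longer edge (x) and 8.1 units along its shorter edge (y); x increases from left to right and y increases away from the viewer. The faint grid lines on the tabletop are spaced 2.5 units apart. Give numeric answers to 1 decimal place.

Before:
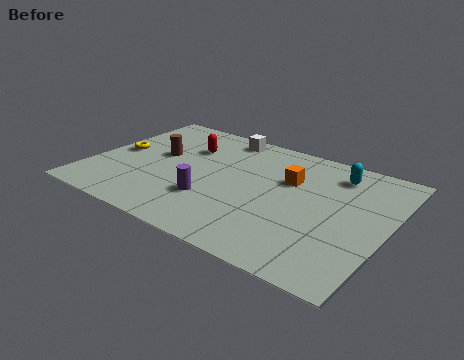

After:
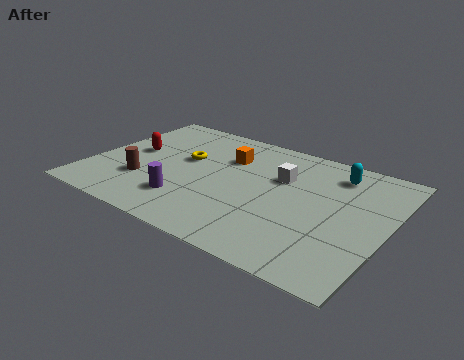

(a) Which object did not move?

the cyan capsule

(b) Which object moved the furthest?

the white cube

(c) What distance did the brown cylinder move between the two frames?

2.1

From (2.5, 4.6) to (2.3, 2.5), the brown cylinder covered √(0.2² + 2.1²) ≈ 2.1 units.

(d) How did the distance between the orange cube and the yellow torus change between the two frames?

-5.2

The distance was about 7.0 in the first image and 1.8 in the second, so they moved 5.2 units closer together.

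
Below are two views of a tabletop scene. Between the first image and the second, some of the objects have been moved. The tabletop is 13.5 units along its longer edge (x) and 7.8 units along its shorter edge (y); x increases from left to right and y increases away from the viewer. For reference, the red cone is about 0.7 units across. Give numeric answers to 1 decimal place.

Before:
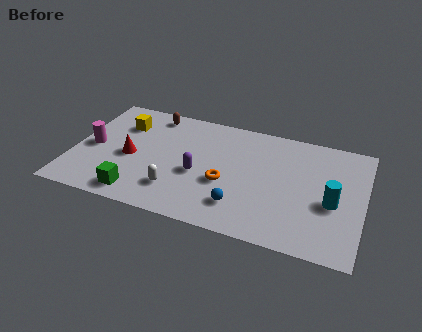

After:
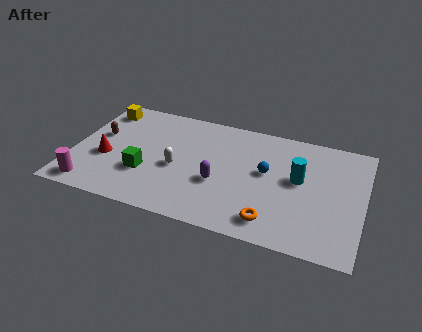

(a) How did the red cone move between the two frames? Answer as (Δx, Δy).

(-1.1, -0.4)

The red cone was at about (2.7, 3.5) and moved to about (1.6, 3.1).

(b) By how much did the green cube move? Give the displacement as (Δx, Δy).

(0.2, 1.5)

The green cube started near (3.3, 1.1) and ended near (3.5, 2.6).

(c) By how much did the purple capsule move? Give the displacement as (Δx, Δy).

(1.0, -0.3)

From the two frames, the purple capsule sits at roughly (5.9, 3.3) before and (6.9, 3.0) after.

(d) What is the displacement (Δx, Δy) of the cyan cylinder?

(-1.6, 1.1)

The cyan cylinder started near (12.1, 3.3) and ended near (10.5, 4.4).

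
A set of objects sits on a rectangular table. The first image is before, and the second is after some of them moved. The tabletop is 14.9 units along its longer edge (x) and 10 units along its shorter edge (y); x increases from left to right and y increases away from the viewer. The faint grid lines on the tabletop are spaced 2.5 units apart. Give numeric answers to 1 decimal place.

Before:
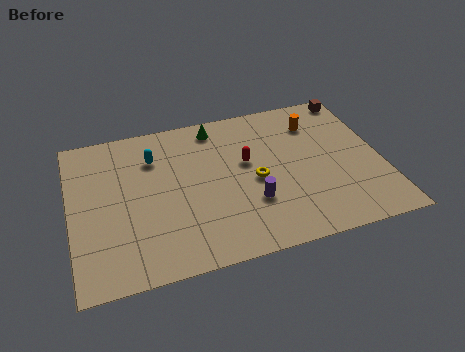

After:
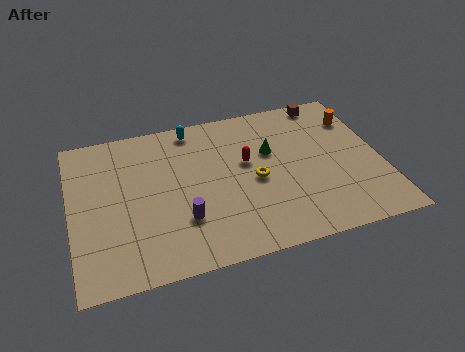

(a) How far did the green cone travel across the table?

3.5

From (7.2, 8.7) to (9.7, 6.3), the green cone covered √(2.5² + 2.4²) ≈ 3.5 units.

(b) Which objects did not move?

the yellow torus and the red capsule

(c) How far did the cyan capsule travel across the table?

2.5

The cyan capsule moved from about (4.1, 7.4) to (6.1, 8.9), a distance of √(2.0² + 1.5²) ≈ 2.5.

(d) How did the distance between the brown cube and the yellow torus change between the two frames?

-1.0

They were about 7.0 units apart before and 6.0 after — 1.0 units closer together.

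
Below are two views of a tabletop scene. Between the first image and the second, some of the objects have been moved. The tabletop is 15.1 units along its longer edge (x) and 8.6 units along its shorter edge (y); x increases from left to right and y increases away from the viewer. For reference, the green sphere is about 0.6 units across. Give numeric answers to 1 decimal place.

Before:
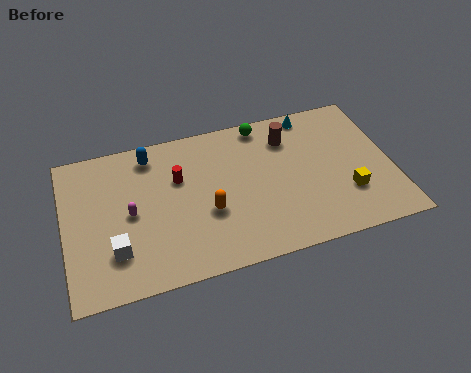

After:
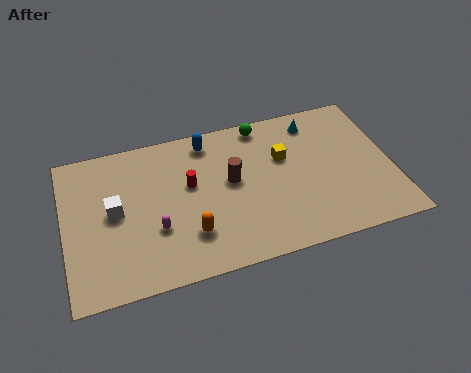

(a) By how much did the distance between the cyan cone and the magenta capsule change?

-0.6

They were about 9.4 units apart before and 8.8 after — 0.6 units closer together.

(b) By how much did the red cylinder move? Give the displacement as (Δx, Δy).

(0.5, -0.5)

From the two frames, the red cylinder sits at roughly (5.3, 5.6) before and (5.8, 5.1) after.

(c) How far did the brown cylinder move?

3.3

From (10.5, 6.6) to (7.7, 4.8), the brown cylinder covered √(2.8² + 1.8²) ≈ 3.3 units.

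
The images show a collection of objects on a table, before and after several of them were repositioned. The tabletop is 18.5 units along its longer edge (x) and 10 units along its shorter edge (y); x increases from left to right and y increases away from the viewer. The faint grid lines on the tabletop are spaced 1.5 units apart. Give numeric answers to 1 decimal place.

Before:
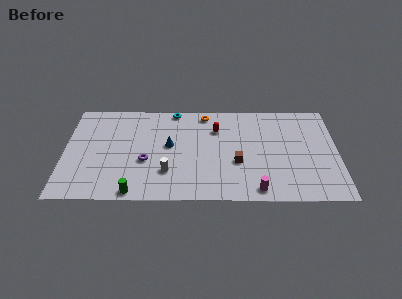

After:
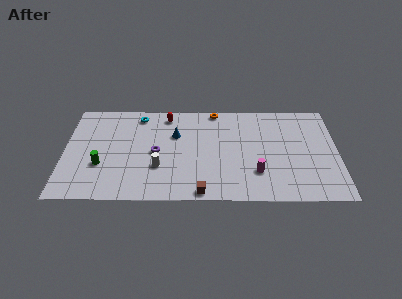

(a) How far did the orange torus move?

0.8

The orange torus moved from about (9.5, 8.8) to (10.2, 9.2), a distance of √(0.7² + 0.4²) ≈ 0.8.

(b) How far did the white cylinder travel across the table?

0.8

The white cylinder moved from about (7.0, 2.8) to (6.4, 3.3), a distance of √(0.6² + 0.5²) ≈ 0.8.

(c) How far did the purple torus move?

1.1

The purple torus moved from about (5.5, 3.9) to (6.2, 4.8), a distance of √(0.7² + 0.9²) ≈ 1.1.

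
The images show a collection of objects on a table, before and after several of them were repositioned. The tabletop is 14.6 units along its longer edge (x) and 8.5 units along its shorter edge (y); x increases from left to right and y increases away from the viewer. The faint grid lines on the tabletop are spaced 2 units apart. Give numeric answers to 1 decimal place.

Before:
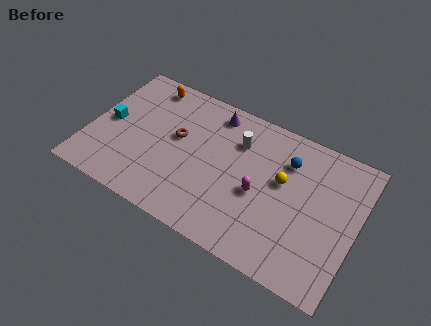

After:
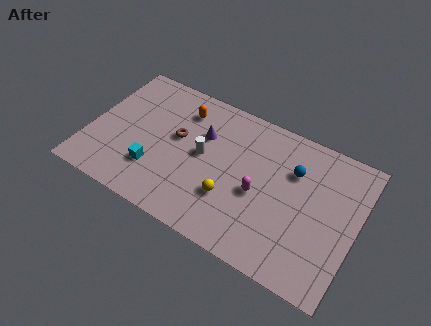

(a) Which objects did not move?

the brown torus and the magenta capsule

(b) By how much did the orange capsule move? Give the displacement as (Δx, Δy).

(2.1, -0.7)

The orange capsule started near (2.6, 7.4) and ended near (4.7, 6.7).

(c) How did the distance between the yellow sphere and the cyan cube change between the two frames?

-5.3

The distance was about 9.5 in the first image and 4.2 in the second, so they moved 5.3 units closer together.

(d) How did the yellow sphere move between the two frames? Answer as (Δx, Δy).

(-2.5, -2.3)

The yellow sphere was at about (10.5, 5.0) and moved to about (8.0, 2.7).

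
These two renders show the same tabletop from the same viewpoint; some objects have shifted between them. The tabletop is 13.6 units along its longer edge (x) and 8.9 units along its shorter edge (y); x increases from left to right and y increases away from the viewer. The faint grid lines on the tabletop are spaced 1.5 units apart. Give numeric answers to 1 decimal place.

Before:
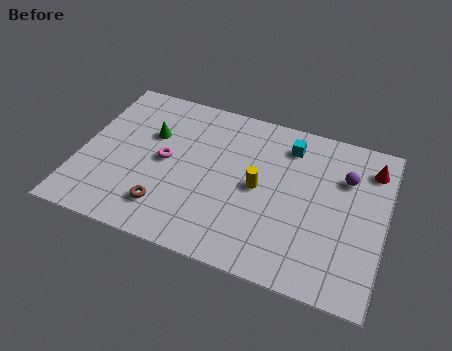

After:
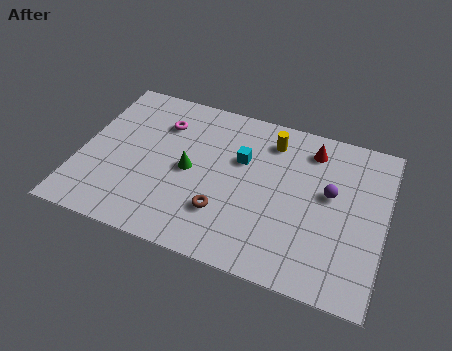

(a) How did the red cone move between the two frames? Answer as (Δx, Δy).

(-2.7, 0.2)

From the two frames, the red cone sits at roughly (12.8, 7.1) before and (10.1, 7.3) after.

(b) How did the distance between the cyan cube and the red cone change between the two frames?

-0.3

They were about 3.7 units apart before and 3.4 after — 0.3 units closer together.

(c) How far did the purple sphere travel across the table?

1.3

The purple sphere moved from about (11.7, 6.2) to (11.1, 5.1), a distance of √(0.6² + 1.1²) ≈ 1.3.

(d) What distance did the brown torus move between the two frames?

2.6

From (4.1, 1.9) to (6.6, 2.5), the brown torus covered √(2.5² + 0.6²) ≈ 2.6 units.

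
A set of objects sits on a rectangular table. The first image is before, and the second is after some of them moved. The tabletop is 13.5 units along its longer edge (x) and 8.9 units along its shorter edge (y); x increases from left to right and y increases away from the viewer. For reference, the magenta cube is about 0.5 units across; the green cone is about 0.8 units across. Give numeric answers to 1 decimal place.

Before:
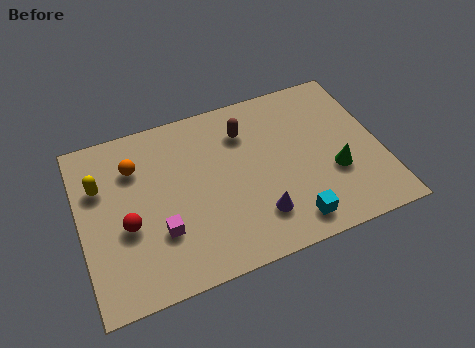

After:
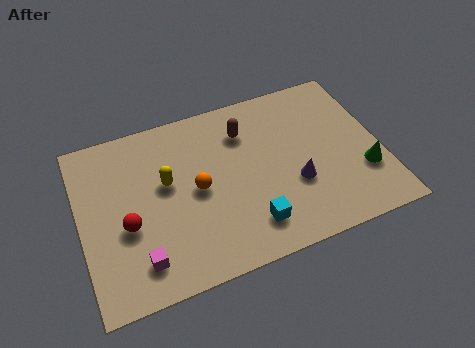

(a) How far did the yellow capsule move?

3.0

The yellow capsule was near (1.0, 6.0) before and (3.9, 5.2) after, so it travelled √(2.9² + 0.8²) ≈ 3.0 units.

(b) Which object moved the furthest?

the orange sphere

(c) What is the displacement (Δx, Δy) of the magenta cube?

(-1.0, -1.1)

The magenta cube was at about (3.4, 2.8) and moved to about (2.4, 1.7).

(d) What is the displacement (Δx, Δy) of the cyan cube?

(-1.8, 0.5)

The cyan cube was at about (9.1, 1.3) and moved to about (7.3, 1.8).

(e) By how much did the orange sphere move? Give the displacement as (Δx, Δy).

(2.6, -2.1)

The orange sphere was at about (2.6, 6.5) and moved to about (5.2, 4.4).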